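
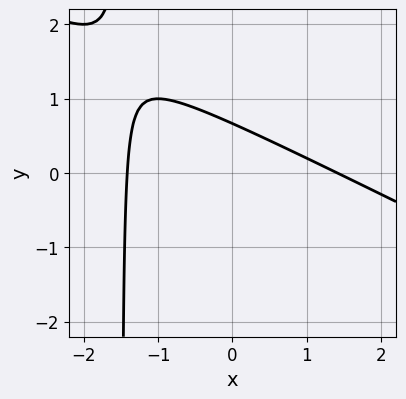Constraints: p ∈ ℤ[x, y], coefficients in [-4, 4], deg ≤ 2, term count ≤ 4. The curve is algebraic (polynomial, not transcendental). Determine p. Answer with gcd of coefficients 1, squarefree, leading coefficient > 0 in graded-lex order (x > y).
x^2 + 2*x*y + 3*y - 2

1. Degree: no degree-1 curve has this shape, so deg p = 2.
2. Putting this together gives p.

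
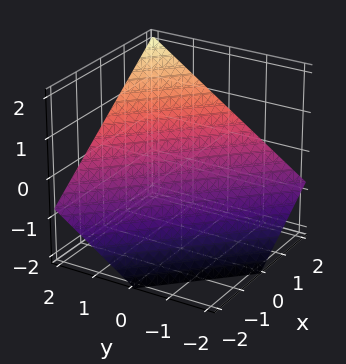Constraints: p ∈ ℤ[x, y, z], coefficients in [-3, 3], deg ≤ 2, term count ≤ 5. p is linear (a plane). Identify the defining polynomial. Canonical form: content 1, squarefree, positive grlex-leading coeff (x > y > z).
2*x + 2*y - 3*z - 2

(a) deg p = 1.
(b) From the visible intercepts: one x-axis crossing is at x = 1; it crosses the y-axis at the gridline y = 1.
(c) Fitting integer coefficients to these (and the overall shape) gives p.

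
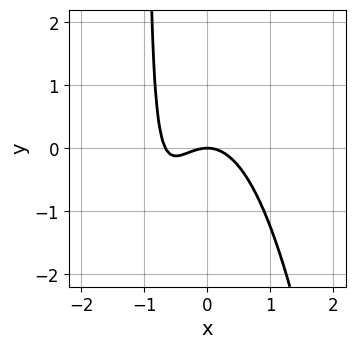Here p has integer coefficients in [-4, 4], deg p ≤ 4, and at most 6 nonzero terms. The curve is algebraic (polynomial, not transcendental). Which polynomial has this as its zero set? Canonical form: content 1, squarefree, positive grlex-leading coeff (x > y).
First, degree: the shape is more complex than any degree-2 curve, so deg p = 3.
Next, from the visible intercepts: it crosses the y-axis at the gridline y = 0; one x-axis crossing is at x = 0.
Finally, fitting integer coefficients to these (and the overall shape) gives p.

3*x^3 + 2*x^2 + 2*x*y + 2*y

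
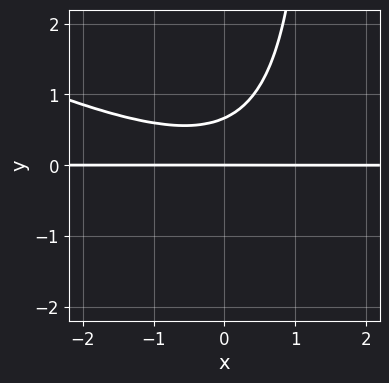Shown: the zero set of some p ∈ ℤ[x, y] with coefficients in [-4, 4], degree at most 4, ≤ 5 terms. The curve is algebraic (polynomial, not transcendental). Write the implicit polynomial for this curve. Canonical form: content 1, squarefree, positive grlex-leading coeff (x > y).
x^2*y + 2*x*y^2 - 3*y^2 + 2*y

(a) Degree: a generic line meets the curve in up to 3 points, so deg p = 3.
(b) From the visible intercepts: one y-axis crossing is at y = 0; every point of the x-axis in the box is on the curve.
(c) Putting this together gives p.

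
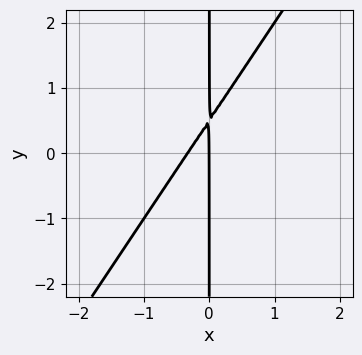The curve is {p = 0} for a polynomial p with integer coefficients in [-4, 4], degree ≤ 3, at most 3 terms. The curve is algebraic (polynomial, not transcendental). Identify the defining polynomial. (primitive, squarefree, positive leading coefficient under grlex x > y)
3*x^2 - 2*x*y + x

deg p = 2. The shape is more complex than any degree-1 curve.
Against the integer gridlines: every point of the y-axis in the box is on the curve; it crosses the x-axis at the gridline x = 0.
Together with the visible shape, these determine p as stated.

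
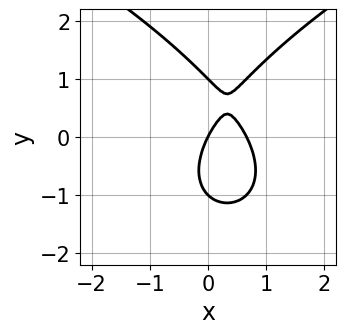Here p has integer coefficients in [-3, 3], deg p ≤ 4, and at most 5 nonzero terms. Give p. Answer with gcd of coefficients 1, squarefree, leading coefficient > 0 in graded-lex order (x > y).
y^3 - 3*x^2 + 2*x - y

1. The degree is 3 — a generic line meets the curve in up to 3 points.
2. Reading off the gridlines: it crosses the x-axis at the gridline x = 0; among the integer gridlines, it crosses the y-axis at y ∈ {-1, 0, 1}.
3. These observations pin down the coefficients.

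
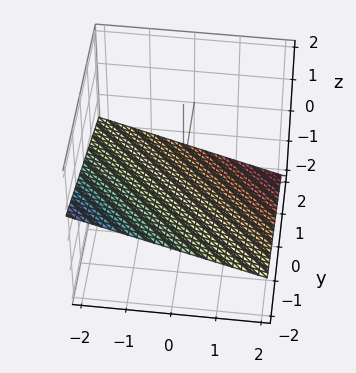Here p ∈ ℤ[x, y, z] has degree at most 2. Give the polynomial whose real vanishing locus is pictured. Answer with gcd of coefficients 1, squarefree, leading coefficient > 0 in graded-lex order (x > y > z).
(a) The degree is 1 — the surface is flat (a plane).
(b) Observable constraints: it crosses the y-axis at the gridline y = -2; it meets the x-axis at x = -2 (among the integer gridlines).
(c) Solving for integer coefficients yields p as stated.

x + y + 3*z + 2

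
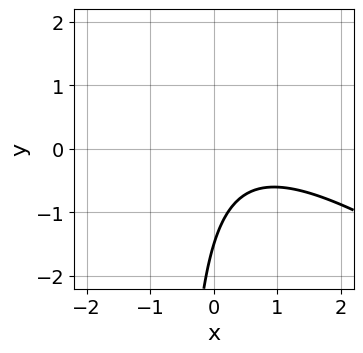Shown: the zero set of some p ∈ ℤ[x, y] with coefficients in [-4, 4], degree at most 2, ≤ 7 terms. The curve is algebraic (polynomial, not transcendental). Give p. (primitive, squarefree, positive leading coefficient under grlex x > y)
2*x^2 + 3*x*y - 2*x + 2*y + 3

First, the degree is 2 — the shape is more complex than any degree-1 curve.
Next, checking where it meets the axes: no x-intercept at any integer in the box.
Finally, together with the visible shape, these determine p as stated.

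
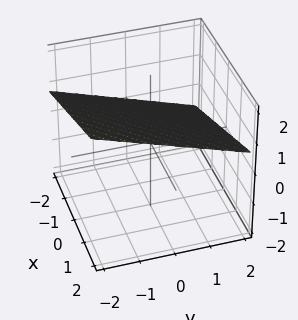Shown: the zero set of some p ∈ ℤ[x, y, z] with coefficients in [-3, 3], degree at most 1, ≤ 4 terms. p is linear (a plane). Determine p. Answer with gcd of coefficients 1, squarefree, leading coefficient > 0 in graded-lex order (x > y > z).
x - y - 3*z + 2

The degree is 1 — every cross-section is a straight line — this is a plane.
Against the integer gridlines: it crosses the x-axis at the gridline x = -2; it meets the y-axis at y = 2 (among the integer gridlines).
Fitting integer coefficients to these (and the overall shape) gives p.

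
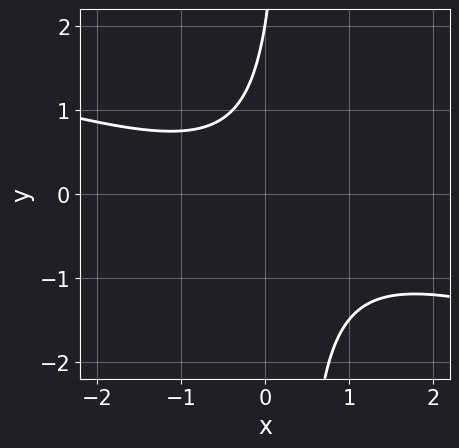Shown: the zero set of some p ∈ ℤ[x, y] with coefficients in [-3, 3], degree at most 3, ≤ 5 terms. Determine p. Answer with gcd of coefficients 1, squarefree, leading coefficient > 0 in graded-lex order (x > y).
x^2 + 3*x*y - y + 2

First, the degree is 2 — the shape is more complex than any degree-1 curve.
Next, against the integer gridlines: the curve avoids every integer x-axis point in the box; one y-axis crossing is at y = 2.
Finally, matching integer coefficients to the picture gives p.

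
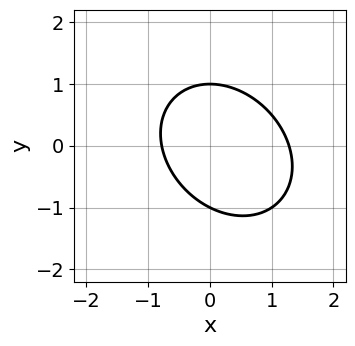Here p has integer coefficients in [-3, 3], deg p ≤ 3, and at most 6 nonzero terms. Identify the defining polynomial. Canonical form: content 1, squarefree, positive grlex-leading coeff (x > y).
2*x^2 + x*y + 2*y^2 - x - 2

deg p = 2.
Observable constraints: the y-axis gridline crossings are at y ∈ {-1, 1}.
Putting this together gives p.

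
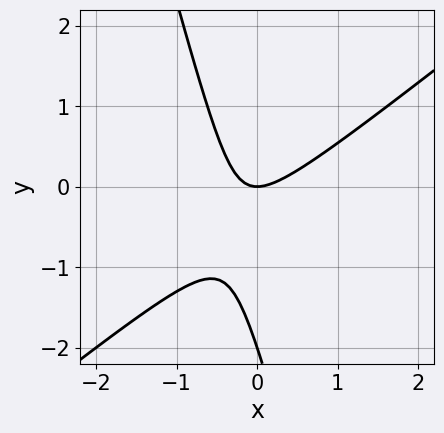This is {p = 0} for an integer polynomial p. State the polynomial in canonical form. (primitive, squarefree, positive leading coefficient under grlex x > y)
3*x^2 - 3*x*y - y^2 - 2*y

First, degree: the shape is more complex than any degree-1 curve, so deg p = 2.
Then, reading off the gridlines: the y-axis gridline crossings are at y ∈ {-2, 0}; it crosses the x-axis at the gridline x = 0.
Finally, fitting integer coefficients to these (and the overall shape) gives p.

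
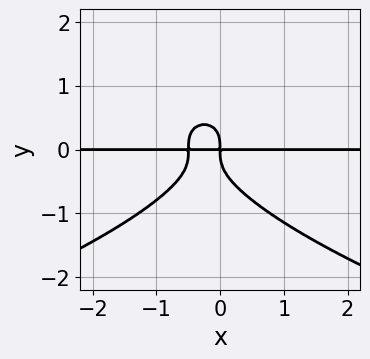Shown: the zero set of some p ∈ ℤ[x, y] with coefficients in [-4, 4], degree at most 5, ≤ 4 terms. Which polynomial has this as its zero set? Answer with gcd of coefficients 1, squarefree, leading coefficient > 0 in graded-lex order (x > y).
1. Degree: the shape is more complex than any degree-3 curve, so deg p = 4.
2. Checking where it meets the axes: every point of the x-axis in the box is on the curve.
3. Solving for integer coefficients yields p as stated.

2*y^4 + 2*x^2*y + x*y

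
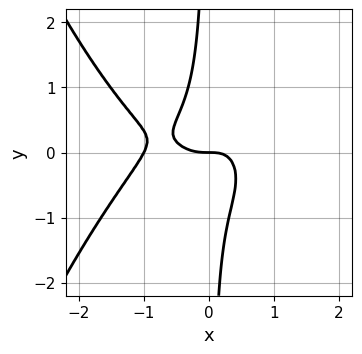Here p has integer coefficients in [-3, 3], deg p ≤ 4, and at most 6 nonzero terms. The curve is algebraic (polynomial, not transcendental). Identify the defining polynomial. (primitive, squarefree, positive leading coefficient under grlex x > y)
2*x^4 + 2*x^3 + 3*x*y^2 + y

(a) Degree: a generic line meets the curve in up to 4 points, so deg p = 4.
(b) From the visible intercepts: one y-axis crossing is at y = 0; the x-axis gridline crossings are at x ∈ {-1, 0}.
(c) These observations pin down the coefficients.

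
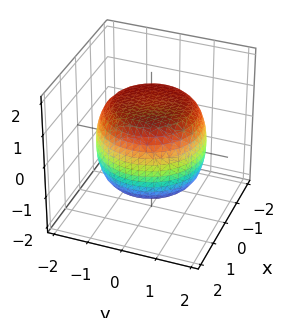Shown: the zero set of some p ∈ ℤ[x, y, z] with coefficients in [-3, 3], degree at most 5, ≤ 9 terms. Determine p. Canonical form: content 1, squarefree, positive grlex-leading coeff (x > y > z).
x^4 + 2*x^2*y^2 + y^4 - x^2 - y^2 + 2*z^2 - 3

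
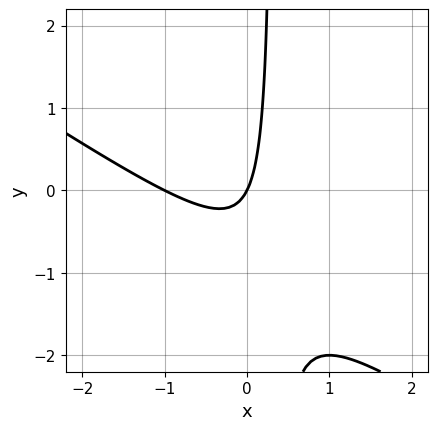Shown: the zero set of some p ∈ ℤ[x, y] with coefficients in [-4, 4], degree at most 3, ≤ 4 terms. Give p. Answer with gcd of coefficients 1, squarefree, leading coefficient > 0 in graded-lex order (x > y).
(a) The degree is 2 — the shape is more complex than any degree-1 curve.
(b) Against the integer gridlines: one y-axis crossing is at y = 0; among the integer gridlines, it crosses the x-axis at x ∈ {-1, 0}.
(c) Solving for integer coefficients yields p as stated.

2*x^2 + 3*x*y + 2*x - y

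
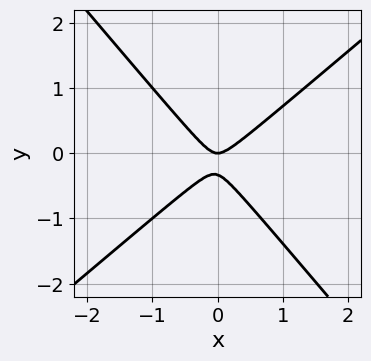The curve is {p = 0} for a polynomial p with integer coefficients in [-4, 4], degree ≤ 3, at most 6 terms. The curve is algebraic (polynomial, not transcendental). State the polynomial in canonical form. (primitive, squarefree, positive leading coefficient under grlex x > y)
3*x^2 - x*y - 3*y^2 - y

(a) Degree: no degree-1 curve has this shape, so deg p = 2.
(b) Against the integer gridlines: it meets the y-axis at y = 0 (among the integer gridlines); one x-axis crossing is at x = 0.
(c) Fitting integer coefficients to these (and the overall shape) gives p.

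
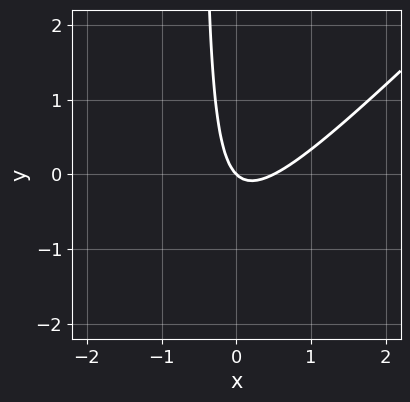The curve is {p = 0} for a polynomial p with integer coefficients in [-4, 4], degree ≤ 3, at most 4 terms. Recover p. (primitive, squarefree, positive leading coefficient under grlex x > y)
2*x^2 - 2*x*y - x - y

1. deg p = 2. The shape is more complex than any degree-1 curve.
2. From the visible intercepts: one y-axis crossing is at y = 0; it crosses the x-axis at the gridline x = 0.
3. The integer polynomial consistent with all of this is the stated p.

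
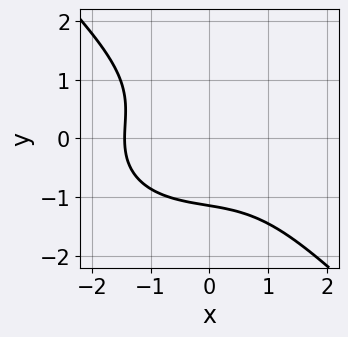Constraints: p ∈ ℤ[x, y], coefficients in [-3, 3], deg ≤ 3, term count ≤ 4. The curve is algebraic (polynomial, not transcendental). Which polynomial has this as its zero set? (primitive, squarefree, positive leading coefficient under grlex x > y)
x^3 + x*y^2 + 2*y^3 + 3

1. The degree is 3 — the shape is more complex than any degree-2 curve.
2. The integer polynomial consistent with all of this is the stated p.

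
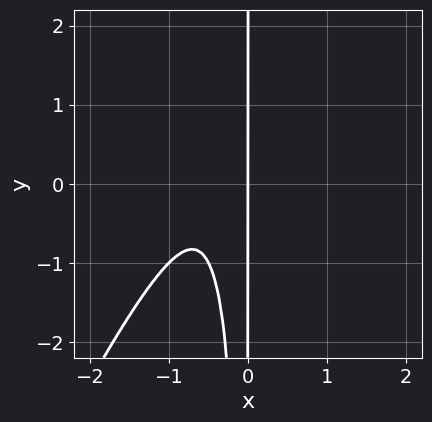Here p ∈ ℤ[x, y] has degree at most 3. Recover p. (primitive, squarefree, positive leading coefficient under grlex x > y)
2*x^3 - x^2*y + 2*x^2 + x

First, the degree is 3 — no degree-2 curve has this shape.
Then, observable constraints: it crosses the x-axis at the gridline x = 0; every point of the y-axis in the box is on the curve.
Finally, these observations pin down the coefficients.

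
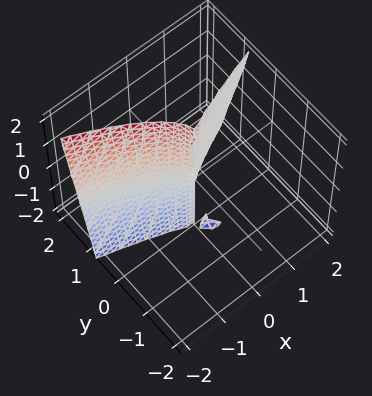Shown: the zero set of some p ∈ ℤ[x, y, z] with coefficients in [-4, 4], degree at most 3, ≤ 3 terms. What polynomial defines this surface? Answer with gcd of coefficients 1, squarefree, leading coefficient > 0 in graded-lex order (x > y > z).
x*y*z + 3*y^3 - x^2

First, deg p = 3.
Next, checking where it meets the axes: it crosses the y-axis at the gridline y = 0; the visible z-axis segment lies entirely on the surface; one x-axis crossing is at x = 0.
Finally, these observations pin down the coefficients.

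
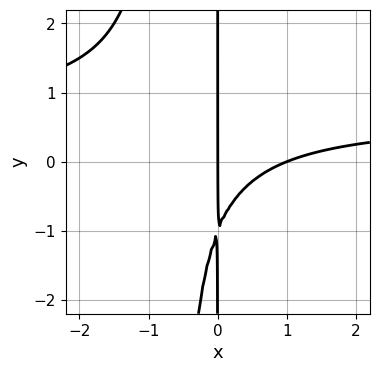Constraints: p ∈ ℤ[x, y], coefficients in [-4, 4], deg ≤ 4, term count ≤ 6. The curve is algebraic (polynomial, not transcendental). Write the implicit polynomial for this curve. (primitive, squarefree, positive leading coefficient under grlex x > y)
1. deg p = 3. No degree-2 curve has this shape.
2. From the axis intercepts and sections: the visible y-axis segment lies entirely on the curve; among the integer gridlines, it crosses the x-axis at x ∈ {0, 1}.
3. Assembling these constraints gives the stated polynomial.

3*x^2*y - 2*x^2 + 2*x*y + 2*x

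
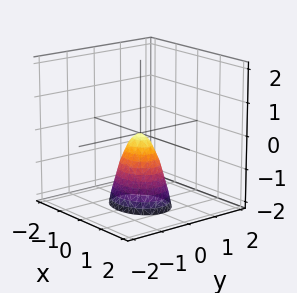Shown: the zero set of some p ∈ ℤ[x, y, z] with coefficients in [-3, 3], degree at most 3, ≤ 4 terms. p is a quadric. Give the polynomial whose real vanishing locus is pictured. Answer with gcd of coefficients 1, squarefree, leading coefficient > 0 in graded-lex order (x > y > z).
2*x^2 + 3*y^2 + z

(a) deg p = 2. A paraboloid; a quadric.
(b) Symmetries: it's symmetric under x → −x, forcing even powers of x; it's symmetric under y → −y, forcing even powers of y.
(c) Reading off the gridlines: it meets the y-axis at y = 0 (among the integer gridlines); it meets the x-axis at x = 0 (among the integer gridlines); it crosses the z-axis at the gridline z = 0.
(d) Assembling these constraints gives the stated polynomial.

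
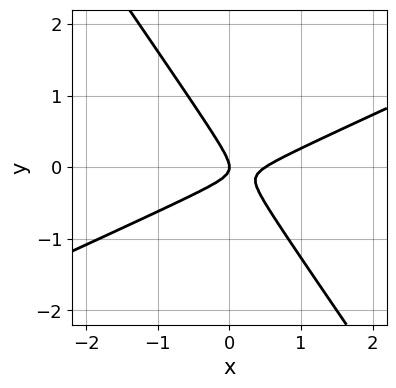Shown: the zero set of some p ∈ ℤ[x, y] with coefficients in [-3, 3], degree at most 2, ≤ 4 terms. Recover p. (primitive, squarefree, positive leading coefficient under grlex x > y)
2*x^2 - 3*x*y - 3*y^2 - x

First, degree: a generic line meets the curve in up to 2 points, so deg p = 2.
Next, against the integer gridlines: it meets the x-axis at x = 0 (among the integer gridlines); it crosses the y-axis at the gridline y = 0.
Finally, matching integer coefficients to the picture gives p.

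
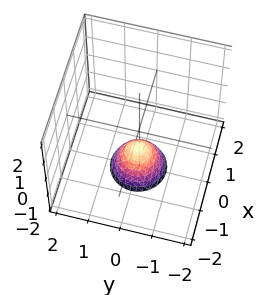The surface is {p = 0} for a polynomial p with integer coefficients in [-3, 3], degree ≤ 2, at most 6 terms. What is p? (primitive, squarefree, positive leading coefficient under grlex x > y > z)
(a) Degree: the shape is more complex than any degree-1 surface, so deg p = 2.
(b) Symmetry: every cross-section ⟂ z is a circle, so x, y appear only via x² + y².
(c) From the axis intercepts and sections: it meets the z-axis at z = -1 (among the integer gridlines); no y-intercept at any integer in the box; a circular section at z = -2 has radius between 0 and 1.
(d) Assembling these constraints gives the stated polynomial.

3*x^2 + 3*y^2 + 2*z + 2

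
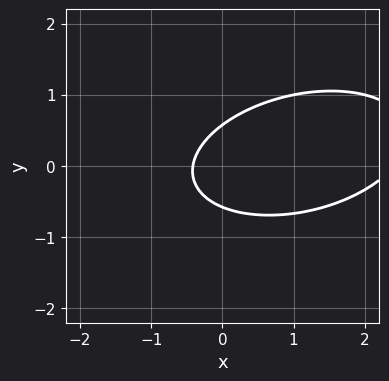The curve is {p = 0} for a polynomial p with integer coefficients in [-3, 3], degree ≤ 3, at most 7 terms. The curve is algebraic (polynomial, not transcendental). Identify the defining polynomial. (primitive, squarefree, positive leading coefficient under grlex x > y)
x^2 - x*y + 3*y^2 - 2*x - 1

(a) The degree is 2 — no degree-1 curve has this shape.
(b) Solving for integer coefficients yields p as stated.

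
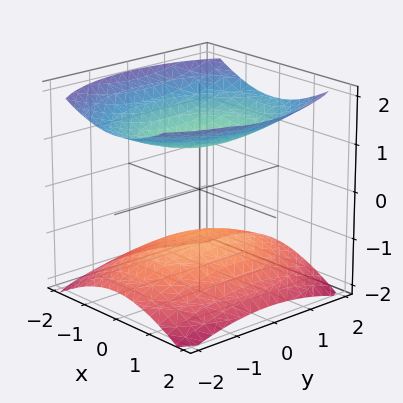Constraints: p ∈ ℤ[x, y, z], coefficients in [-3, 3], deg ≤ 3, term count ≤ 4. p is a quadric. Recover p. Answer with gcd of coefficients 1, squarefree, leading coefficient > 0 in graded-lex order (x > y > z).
1. The picture has 2 separate pieces. They look like related sheets of one shape, so recover p as a whole.
2. Degree: two sheets facing apart; a quadric, so deg p = 2.
3. Symmetries: mirror symmetry z ↦ −z ⇒ only even powers of z; mirror symmetry y ↦ −y ⇒ only even powers of y; mirror symmetry x ↦ −x ⇒ only even powers of x.
4. Checking where it meets the axes: it misses every integer gridline on the y-axis; the z-axis gridline crossings are at z ∈ {-1, 1}.
5. These observations pin down the coefficients.

2*x^2 + y^2 - 3*z^2 + 3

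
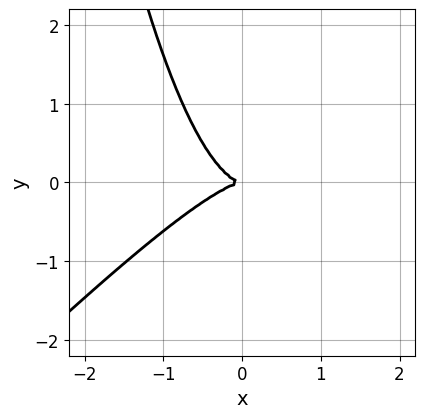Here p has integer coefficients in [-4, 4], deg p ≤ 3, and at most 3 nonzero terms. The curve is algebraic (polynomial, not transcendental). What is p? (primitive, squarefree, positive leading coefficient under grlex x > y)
deg p = 3. No degree-2 curve has this shape.
Checking where it meets the axes: it crosses the x-axis at the gridline x = 0; it crosses the y-axis at the gridline y = 0.
Fitting integer coefficients to these (and the overall shape) gives p.

x^3 - x^2*y + y^2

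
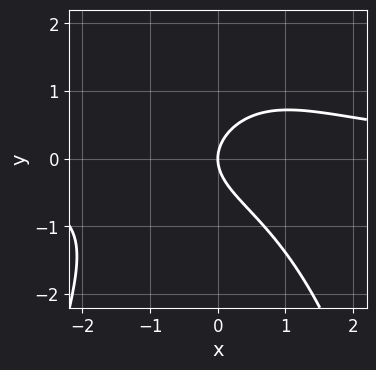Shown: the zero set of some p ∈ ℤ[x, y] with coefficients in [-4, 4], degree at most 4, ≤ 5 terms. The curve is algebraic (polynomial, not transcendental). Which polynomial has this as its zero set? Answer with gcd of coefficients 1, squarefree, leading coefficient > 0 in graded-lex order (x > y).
2*x^2*y + 3*y^2 - 3*x

First, deg p = 3. The shape is more complex than any degree-2 curve.
Then, from the axis intercepts and sections: it crosses the x-axis at the gridline x = 0; it meets the y-axis at y = 0 (among the integer gridlines).
Finally, fitting integer coefficients to these (and the overall shape) gives p.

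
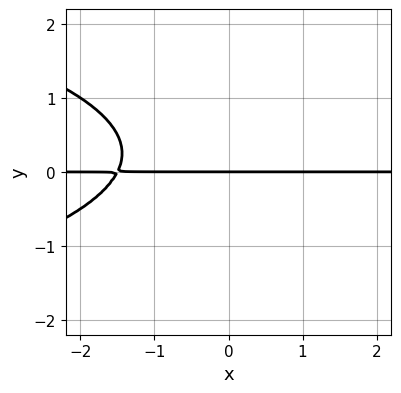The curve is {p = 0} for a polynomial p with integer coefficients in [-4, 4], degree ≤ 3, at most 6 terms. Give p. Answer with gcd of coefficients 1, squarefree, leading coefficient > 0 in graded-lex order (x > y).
2*y^3 + 2*x*y - y^2 + 3*y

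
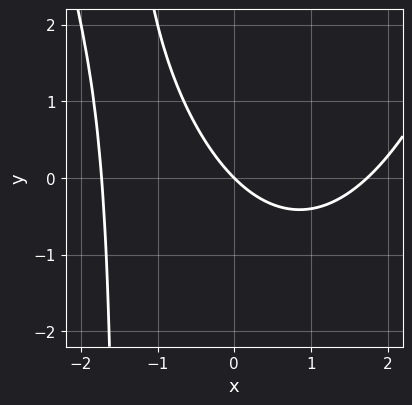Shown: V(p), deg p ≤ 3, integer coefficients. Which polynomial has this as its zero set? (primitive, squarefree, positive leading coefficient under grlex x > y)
1. Degree: the shape is more complex than any degree-2 curve, so deg p = 3.
2. Observable constraints: it meets the y-axis at y = 0 (among the integer gridlines); it crosses the x-axis at the gridline x = 0.
3. Together with the visible shape, these determine p as stated.

x^3 - 2*x*y - 3*x - 3*y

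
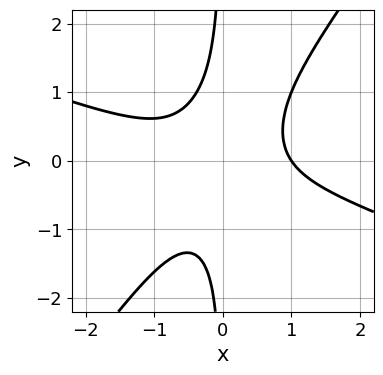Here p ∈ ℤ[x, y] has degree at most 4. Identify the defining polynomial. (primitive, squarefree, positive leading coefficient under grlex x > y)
x^3 + 2*x^2*y - 2*x*y^2 - 1

First, deg p = 3. No degree-2 curve has this shape.
Then, reading off the gridlines: the curve avoids every integer y-axis point in the box; it meets the x-axis at x = 1 (among the integer gridlines).
Finally, together with the visible shape, these determine p as stated.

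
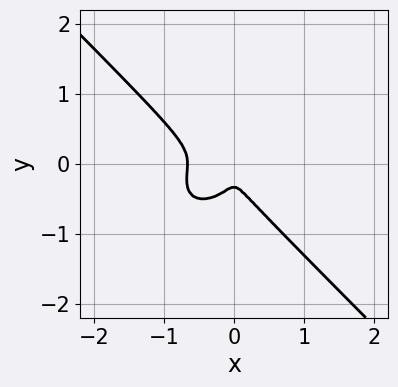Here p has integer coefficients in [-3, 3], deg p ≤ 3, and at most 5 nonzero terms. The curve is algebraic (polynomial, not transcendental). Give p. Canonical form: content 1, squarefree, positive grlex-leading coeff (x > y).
3*x^3 + 3*y^3 + 2*x^2 + y^2

(a) The degree is 3 — a generic line meets the curve in up to 3 points.
(b) Putting this together gives p.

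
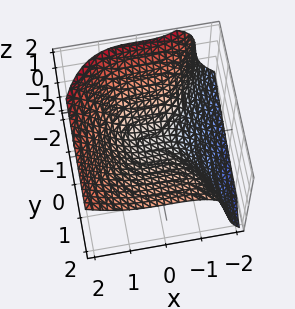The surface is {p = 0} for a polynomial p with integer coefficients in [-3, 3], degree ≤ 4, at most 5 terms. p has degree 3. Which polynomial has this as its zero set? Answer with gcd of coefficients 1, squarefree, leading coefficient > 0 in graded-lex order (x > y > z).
x^3 - y*z^2 - z^3 + y^2 - 2*z

First, degree: the shape is more complex than any degree-2 surface, so deg p = 3.
Then, from the visible intercepts: it crosses the x-axis at the gridline x = 0; one y-axis crossing is at y = 0; it meets the z-axis at z = 0 (among the integer gridlines).
Finally, these observations pin down the coefficients.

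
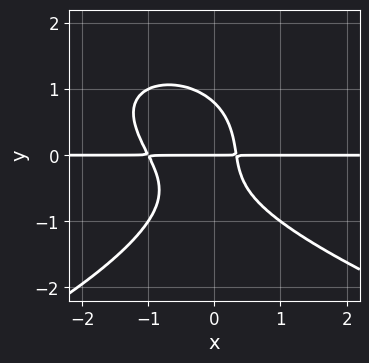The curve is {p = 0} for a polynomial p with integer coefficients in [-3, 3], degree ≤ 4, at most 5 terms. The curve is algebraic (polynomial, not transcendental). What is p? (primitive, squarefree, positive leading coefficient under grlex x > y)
2*y^4 + 3*x^2*y + 2*x*y^2 + 2*x*y - y

First, degree: no degree-3 curve has this shape, so deg p = 4.
Then, against the integer gridlines: the visible x-axis segment lies entirely on the curve; it crosses the y-axis at the gridline y = 0.
Finally, these observations pin down the coefficients.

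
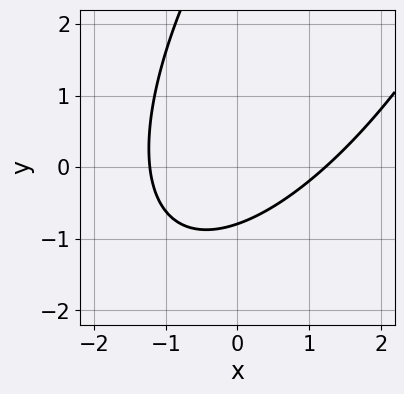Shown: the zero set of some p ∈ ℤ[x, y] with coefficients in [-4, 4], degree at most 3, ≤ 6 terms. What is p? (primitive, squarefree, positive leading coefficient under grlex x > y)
(a) The degree is 2 — no degree-1 curve has this shape.
(b) The integer polynomial consistent with all of this is the stated p.

2*x^2 - 2*x*y + y^2 - 3*y - 3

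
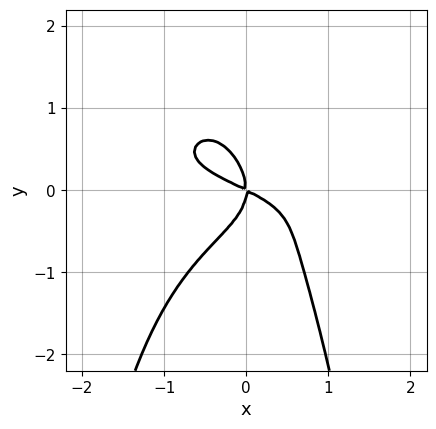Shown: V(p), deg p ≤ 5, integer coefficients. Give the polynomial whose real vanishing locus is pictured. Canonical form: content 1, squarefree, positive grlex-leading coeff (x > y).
3*x^2*y^2 + 2*x*y^2 + 2*y^3 + x^2 + 2*x*y

1. deg p = 4. No degree-3 curve has this shape.
2. From the axis intercepts and sections: it crosses the x-axis at the gridline x = 0; it meets the y-axis at y = 0 (among the integer gridlines).
3. Solving for integer coefficients yields p as stated.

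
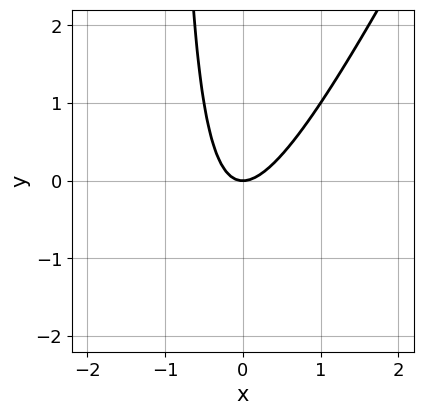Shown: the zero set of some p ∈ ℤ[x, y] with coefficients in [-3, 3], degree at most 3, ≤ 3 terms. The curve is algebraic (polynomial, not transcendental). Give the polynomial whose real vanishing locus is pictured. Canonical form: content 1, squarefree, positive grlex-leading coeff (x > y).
2*x^2 - x*y - y

Degree: no degree-1 curve has this shape, so deg p = 2.
Against the integer gridlines: it meets the x-axis at x = 0 (among the integer gridlines); it meets the y-axis at y = 0 (among the integer gridlines).
Assembling these constraints gives the stated polynomial.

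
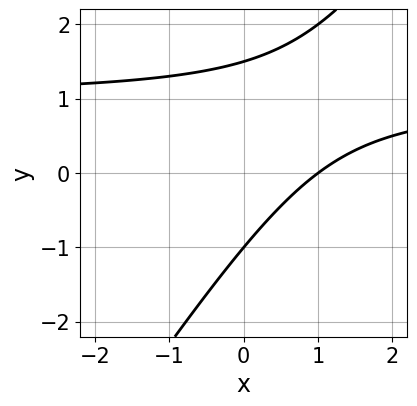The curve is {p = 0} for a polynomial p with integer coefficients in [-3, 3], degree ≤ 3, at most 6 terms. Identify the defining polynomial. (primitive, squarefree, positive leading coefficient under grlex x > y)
3*x*y - 2*y^2 - 3*x + y + 3

Degree: no degree-1 curve has this shape, so deg p = 2.
From the axis intercepts and sections: one x-axis crossing is at x = 1; it meets the y-axis at y = -1 (among the integer gridlines).
These observations pin down the coefficients.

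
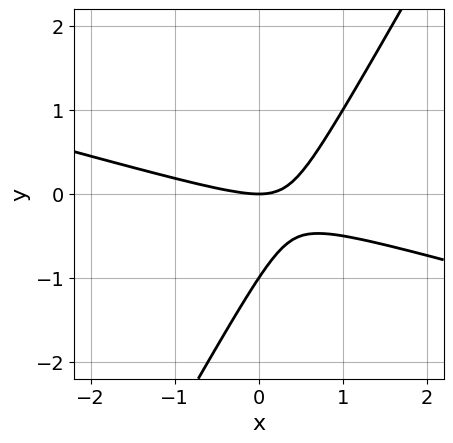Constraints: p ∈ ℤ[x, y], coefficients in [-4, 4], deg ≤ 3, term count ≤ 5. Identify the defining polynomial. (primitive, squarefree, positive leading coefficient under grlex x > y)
x^2 + 3*x*y - 2*y^2 - 2*y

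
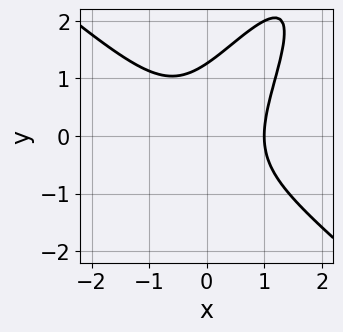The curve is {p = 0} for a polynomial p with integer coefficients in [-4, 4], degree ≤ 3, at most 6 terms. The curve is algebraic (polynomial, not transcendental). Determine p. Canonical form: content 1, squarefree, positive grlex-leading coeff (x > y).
First, the degree is 3 — a generic line meets the curve in up to 3 points.
Next, from the axis intercepts and sections: it crosses the x-axis at the gridline x = 1.
Finally, these observations pin down the coefficients.

2*x^3 - 2*x*y^2 + y^3 - 2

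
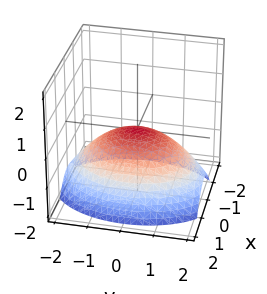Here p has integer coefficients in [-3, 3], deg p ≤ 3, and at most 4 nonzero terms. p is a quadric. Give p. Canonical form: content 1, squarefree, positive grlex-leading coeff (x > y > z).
The degree is 2 — a paraboloid; a quadric.
Symmetries: it's symmetric under y → −y, forcing even powers of y; mirror symmetry x ↦ −x ⇒ only even powers of x.
From the axis intercepts and sections: it crosses the z-axis at the gridline z = 0; it crosses the y-axis at the gridline y = 0; it crosses the x-axis at the gridline x = 0.
Matching integer coefficients to the picture gives p.

2*x^2 + y^2 + 3*z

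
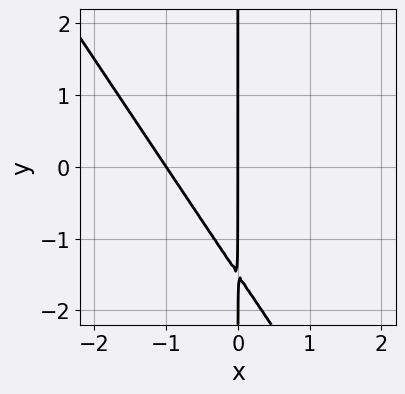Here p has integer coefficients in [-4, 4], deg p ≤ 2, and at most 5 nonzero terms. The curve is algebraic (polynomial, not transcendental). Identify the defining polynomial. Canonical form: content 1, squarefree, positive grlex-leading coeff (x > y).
3*x^2 + 2*x*y + 3*x

(a) Degree: no degree-1 curve has this shape, so deg p = 2.
(b) Reading off the gridlines: the visible y-axis segment lies entirely on the curve; among the integer gridlines, it crosses the x-axis at x ∈ {-1, 0}.
(c) Assembling these constraints gives the stated polynomial.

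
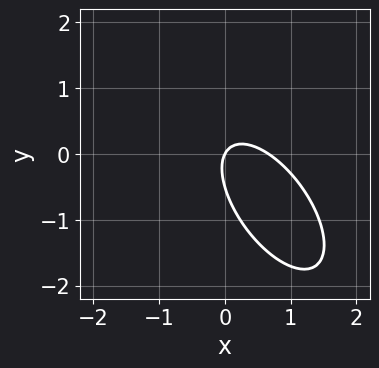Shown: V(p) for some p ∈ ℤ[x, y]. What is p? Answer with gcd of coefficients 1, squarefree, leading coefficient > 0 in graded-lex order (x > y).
First, the degree is 2 — a generic line meets the curve in up to 2 points.
Next, from the visible intercepts: it crosses the x-axis at the gridline x = 0; it crosses the y-axis at the gridline y = 0.
Finally, matching integer coefficients to the picture gives p.

3*x^2 + 3*x*y + 2*y^2 - 2*x + y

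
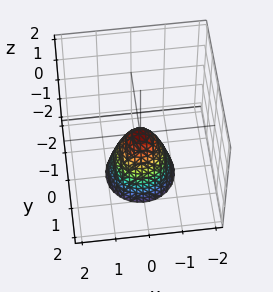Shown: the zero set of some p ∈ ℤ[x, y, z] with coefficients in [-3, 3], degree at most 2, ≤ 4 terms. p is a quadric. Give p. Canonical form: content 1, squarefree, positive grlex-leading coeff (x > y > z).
1. deg p = 2.
2. By symmetry, the z-axis is an axis of rotation, so x and y enter only as x² + y².
3. Against the integer gridlines: it crosses the z-axis at the gridline z = 0; one x-axis crossing is at x = 0; a circular section at z = -2 has radius exactly 1; it crosses the y-axis at the gridline y = 0.
4. Putting this together gives p.

2*x^2 + 2*y^2 + z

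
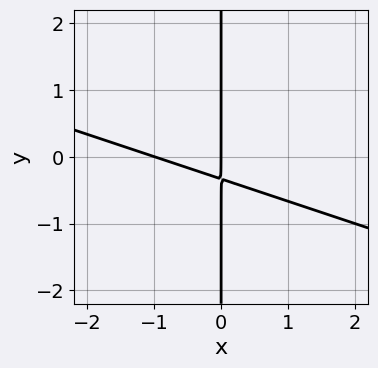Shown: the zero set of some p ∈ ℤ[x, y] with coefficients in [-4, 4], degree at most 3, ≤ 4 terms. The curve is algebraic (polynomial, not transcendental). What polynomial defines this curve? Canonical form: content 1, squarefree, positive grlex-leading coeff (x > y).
The degree is 2 — the shape is more complex than any degree-1 curve.
Observable constraints: the visible y-axis segment lies entirely on the curve; the x-axis gridline crossings are at x ∈ {-1, 0}.
Assembling these constraints gives the stated polynomial.

x^2 + 3*x*y + x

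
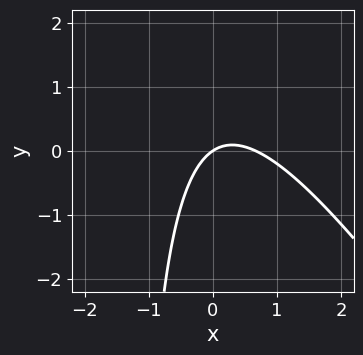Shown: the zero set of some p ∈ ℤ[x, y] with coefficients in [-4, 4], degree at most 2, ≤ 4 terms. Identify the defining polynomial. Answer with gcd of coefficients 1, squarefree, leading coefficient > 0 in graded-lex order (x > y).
1. The degree is 2 — the shape is more complex than any degree-1 curve.
2. Against the integer gridlines: it crosses the y-axis at the gridline y = 0; it meets the x-axis at x = 0 (among the integer gridlines).
3. Fitting integer coefficients to these (and the overall shape) gives p.

3*x^2 + 2*x*y - 2*x + 3*y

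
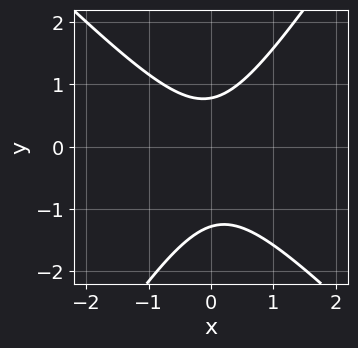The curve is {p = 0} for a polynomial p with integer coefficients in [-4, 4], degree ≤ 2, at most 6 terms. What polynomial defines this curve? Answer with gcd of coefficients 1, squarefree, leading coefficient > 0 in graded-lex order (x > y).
1. The degree is 2 — no degree-1 curve has this shape.
2. Checking where it meets the axes: no x-intercept at any integer in the box.
3. Matching integer coefficients to the picture gives p.

3*x^2 + x*y - 2*y^2 - y + 2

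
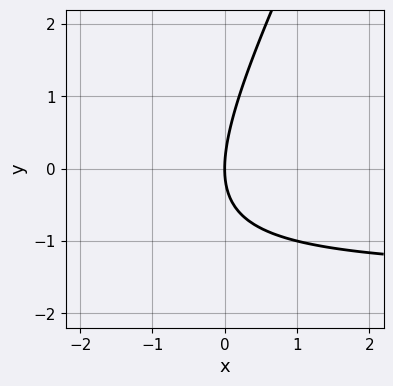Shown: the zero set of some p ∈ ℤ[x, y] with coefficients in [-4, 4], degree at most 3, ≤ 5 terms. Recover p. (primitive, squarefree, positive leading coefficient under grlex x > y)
(a) The degree is 2 — no degree-1 curve has this shape.
(b) Observable constraints: one y-axis crossing is at y = 0; it crosses the x-axis at the gridline x = 0.
(c) Solving for integer coefficients yields p as stated.

2*x*y - y^2 + 3*x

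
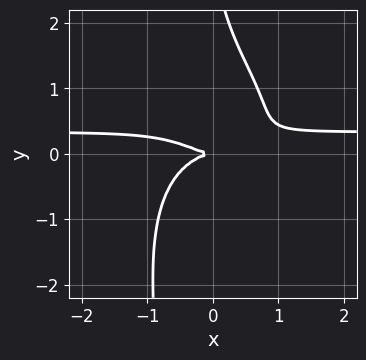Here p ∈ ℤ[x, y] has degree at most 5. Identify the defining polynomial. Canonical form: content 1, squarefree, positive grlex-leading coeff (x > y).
3*x^3*y + 2*x*y^3 - x^3 + y^3 - 3*y^2

(a) deg p = 4. The shape is more complex than any degree-3 curve.
(b) Reading off the gridlines: one x-axis crossing is at x = 0; one y-axis crossing is at y = 0.
(c) The integer polynomial consistent with all of this is the stated p.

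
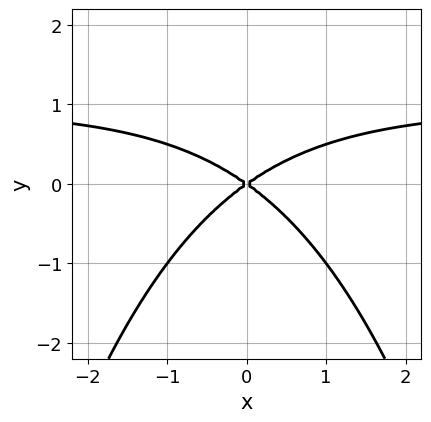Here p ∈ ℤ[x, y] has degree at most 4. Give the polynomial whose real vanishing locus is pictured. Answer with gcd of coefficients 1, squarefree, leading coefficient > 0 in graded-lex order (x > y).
x^2*y - x^2 + 2*y^2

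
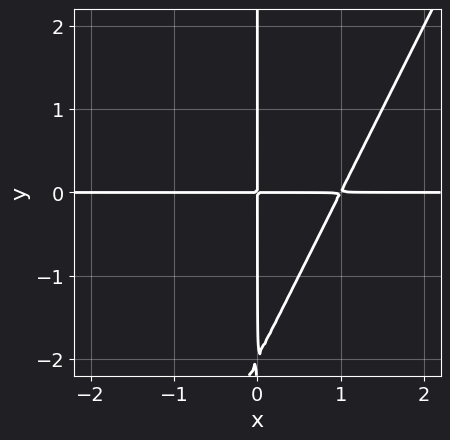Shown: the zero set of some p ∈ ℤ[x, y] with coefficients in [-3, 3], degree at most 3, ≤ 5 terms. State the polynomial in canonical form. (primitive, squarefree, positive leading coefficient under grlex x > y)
2*x^2*y - x*y^2 - 2*x*y

1. deg p = 3. The shape is more complex than any degree-2 curve.
2. Checking where it meets the axes: the visible y-axis segment lies entirely on the curve; the visible x-axis segment lies entirely on the curve.
3. Solving for integer coefficients yields p as stated.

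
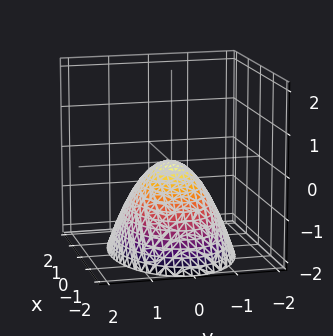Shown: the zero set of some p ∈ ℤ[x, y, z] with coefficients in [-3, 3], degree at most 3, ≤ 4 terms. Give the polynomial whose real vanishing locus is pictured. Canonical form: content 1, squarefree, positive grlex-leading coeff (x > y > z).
x^2 + 2*y^2 + 2*z

Degree: a single bowl opening along one axis; a quadric, so deg p = 2.
Symmetries: the y ↦ −y reflection is a symmetry, so y appears only in even powers; the x ↦ −x reflection is a symmetry, so x appears only in even powers.
From the visible intercepts: it meets the x-axis at x = 0 (among the integer gridlines); it crosses the y-axis at the gridline y = 0; it crosses the z-axis at the gridline z = 0.
Together with the visible shape, these determine p as stated.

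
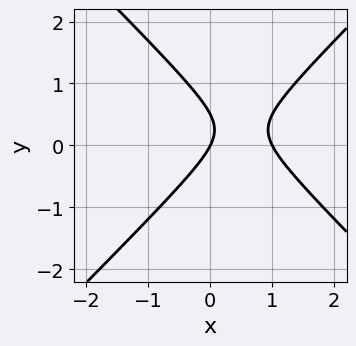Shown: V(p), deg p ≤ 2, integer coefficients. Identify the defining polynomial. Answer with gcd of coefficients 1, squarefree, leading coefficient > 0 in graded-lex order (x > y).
1. Degree: a generic line meets the curve in up to 2 points, so deg p = 2.
2. From the axis intercepts and sections: one y-axis crossing is at y = 0; among the integer gridlines, it crosses the x-axis at x ∈ {0, 1}.
3. The integer polynomial consistent with all of this is the stated p.

2*x^2 - 2*y^2 - 2*x + y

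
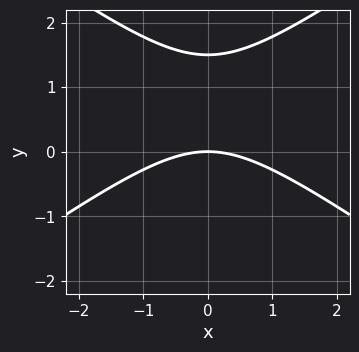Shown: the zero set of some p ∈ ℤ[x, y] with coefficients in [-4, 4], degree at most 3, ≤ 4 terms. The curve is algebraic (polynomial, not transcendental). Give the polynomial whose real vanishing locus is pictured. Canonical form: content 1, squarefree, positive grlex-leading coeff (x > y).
x^2 - 2*y^2 + 3*y

First, the degree is 2 — no degree-1 curve has this shape.
Next, symmetries: the x ↦ −x reflection is a symmetry, so x appears only in even powers.
Then, from the axis intercepts and sections: it meets the y-axis at y = 0 (among the integer gridlines); it meets the x-axis at x = 0 (among the integer gridlines).
Finally, together with the visible shape, these determine p as stated.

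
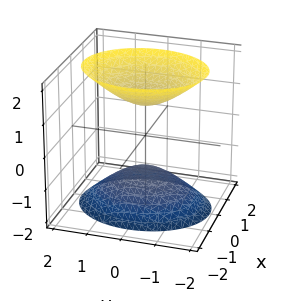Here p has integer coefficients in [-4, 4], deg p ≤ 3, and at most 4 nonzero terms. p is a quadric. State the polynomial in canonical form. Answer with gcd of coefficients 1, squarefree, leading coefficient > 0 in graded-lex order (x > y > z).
3*x^2 + 2*y^2 - 2*z^2 + 2

1. I count 2 distinct pieces.
2. Degree: two separate bowl-shaped sheets opening away from each other; a quadric, so deg p = 2.
3. Symmetries: it's symmetric under z → −z, forcing even powers of z; the y ↦ −y reflection is a symmetry, so y appears only in even powers; the x ↦ −x reflection is a symmetry, so x appears only in even powers.
4. Against the integer gridlines: it misses every integer gridline on the y-axis; no x-intercept at any integer in the box; the z-axis gridline crossings are at z ∈ {-1, 1}.
5. These observations pin down the coefficients.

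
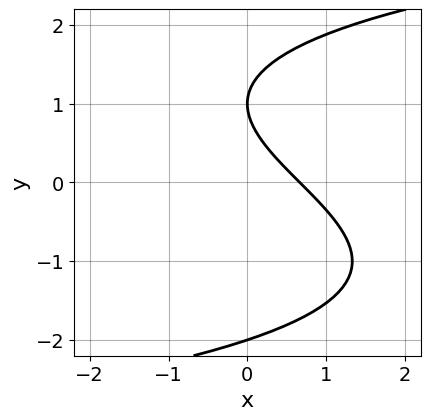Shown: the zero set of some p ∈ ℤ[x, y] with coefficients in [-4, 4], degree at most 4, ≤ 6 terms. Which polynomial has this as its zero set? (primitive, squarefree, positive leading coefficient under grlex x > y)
y^3 - 3*x - 3*y + 2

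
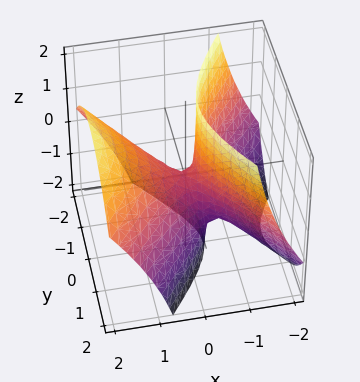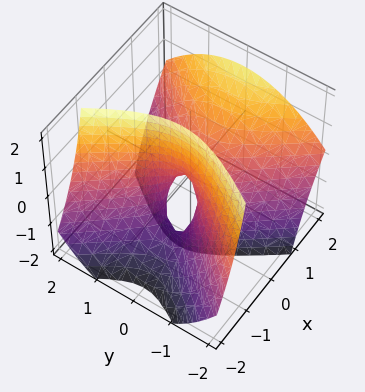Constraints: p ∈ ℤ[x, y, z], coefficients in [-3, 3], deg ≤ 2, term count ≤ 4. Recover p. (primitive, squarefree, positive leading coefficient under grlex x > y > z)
3*x^2 - 3*x*z - 2*y^2 - z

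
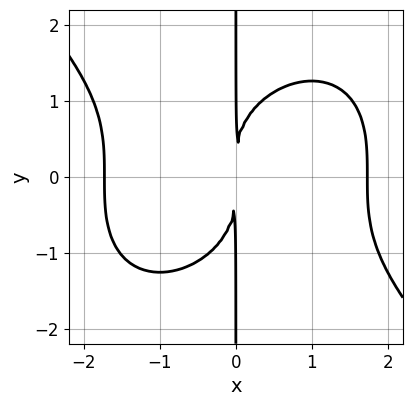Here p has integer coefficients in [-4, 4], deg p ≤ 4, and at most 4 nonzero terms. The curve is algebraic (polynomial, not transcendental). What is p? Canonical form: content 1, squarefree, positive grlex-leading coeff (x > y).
x^4 + x*y^3 - 3*x^2

First, the degree is 4 — no degree-3 curve has this shape.
Then, checking where it meets the axes: every point of the y-axis in the box is on the curve.
Finally, the integer polynomial consistent with all of this is the stated p.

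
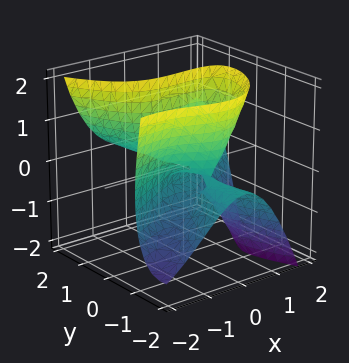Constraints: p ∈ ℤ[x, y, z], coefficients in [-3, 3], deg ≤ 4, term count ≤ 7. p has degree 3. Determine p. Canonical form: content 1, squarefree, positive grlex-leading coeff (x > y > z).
x^3 - 2*x^2*y + 2*y^2*z + 2*y*z - z^2

1. deg p = 3.
2. Against the integer gridlines: it meets the x-axis at x = 0 (among the integer gridlines); it crosses the z-axis at the gridline z = 0; the visible y-axis segment lies entirely on the surface.
3. Matching integer coefficients to the picture gives p.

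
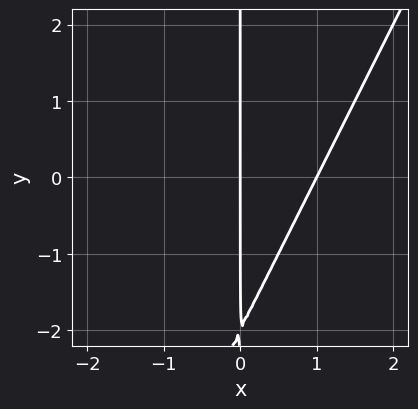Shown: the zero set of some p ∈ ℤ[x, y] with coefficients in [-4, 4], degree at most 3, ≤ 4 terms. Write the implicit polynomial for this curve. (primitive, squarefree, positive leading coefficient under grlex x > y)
deg p = 2. A generic line meets the curve in up to 2 points.
From the axis intercepts and sections: the x-axis gridline crossings are at x ∈ {0, 1}; the visible y-axis segment lies entirely on the curve.
The integer polynomial consistent with all of this is the stated p.

2*x^2 - x*y - 2*x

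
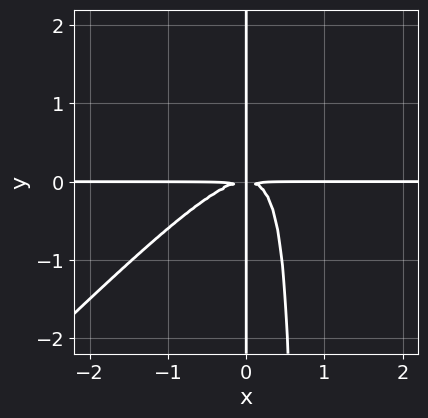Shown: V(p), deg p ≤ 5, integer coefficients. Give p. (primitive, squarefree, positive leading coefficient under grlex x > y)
3*x^3*y - 3*x^2*y^2 + 2*x*y^2

deg p = 4. No degree-3 curve has this shape.
Against the integer gridlines: the visible y-axis segment lies entirely on the curve; every point of the x-axis in the box is on the curve.
Putting this together gives p.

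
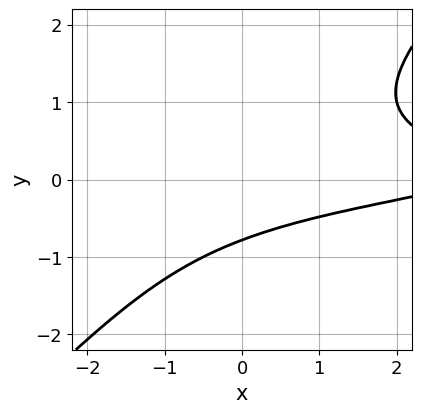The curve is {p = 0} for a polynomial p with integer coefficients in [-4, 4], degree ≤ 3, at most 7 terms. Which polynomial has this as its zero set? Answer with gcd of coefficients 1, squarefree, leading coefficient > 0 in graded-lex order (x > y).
3*x*y^2 - 3*y^3 + x - 2*y - 3

(a) The degree is 3 — the shape is more complex than any degree-2 curve.
(b) From the visible intercepts: it misses every integer gridline on the x-axis.
(c) Together with the visible shape, these determine p as stated.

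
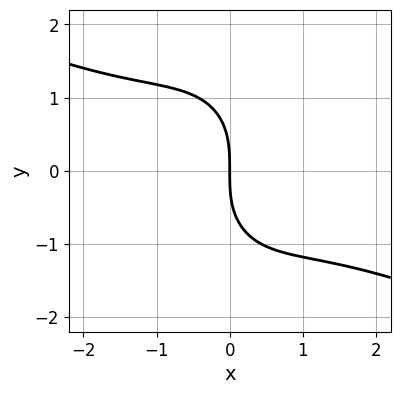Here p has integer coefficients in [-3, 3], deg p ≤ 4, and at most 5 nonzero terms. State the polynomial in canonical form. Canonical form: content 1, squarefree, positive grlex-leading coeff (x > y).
x^3 + 2*x^2*y + y^3 + 3*x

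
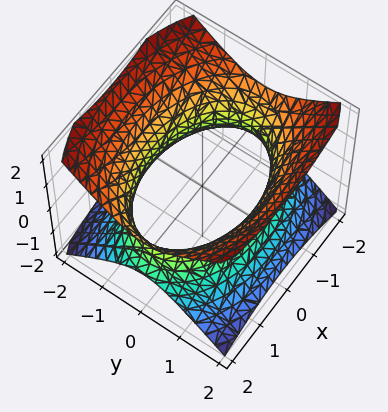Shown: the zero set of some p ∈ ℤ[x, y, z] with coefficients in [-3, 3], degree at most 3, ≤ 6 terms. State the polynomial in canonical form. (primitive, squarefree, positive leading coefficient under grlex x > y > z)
x^2 + 2*y^2 - 2*z^2 - 3

(a) The degree is 2 — one connected sheet with a waist; a quadric.
(b) Symmetries: it's symmetric under z → −z, forcing even powers of z; the y ↦ −y reflection is a symmetry, so y appears only in even powers; the x ↦ −x reflection is a symmetry, so x appears only in even powers.
(c) Against the integer gridlines: it misses every integer gridline on the z-axis.
(d) Assembling these constraints gives the stated polynomial.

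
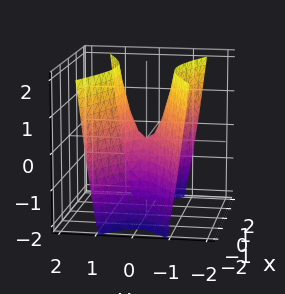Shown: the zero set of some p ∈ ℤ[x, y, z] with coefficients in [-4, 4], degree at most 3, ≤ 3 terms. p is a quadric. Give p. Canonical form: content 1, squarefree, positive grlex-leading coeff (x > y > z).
1. deg p = 2.
2. Symmetries: it's symmetric under x → −x, forcing even powers of x; the y ↦ −y reflection is a symmetry, so y appears only in even powers.
3. Observable constraints: it meets the x-axis at x = 0 (among the integer gridlines); it meets the y-axis at y = 0 (among the integer gridlines); it meets the z-axis at z = 0 (among the integer gridlines).
4. Solving for integer coefficients yields p as stated.

x^2 - 3*y^2 + z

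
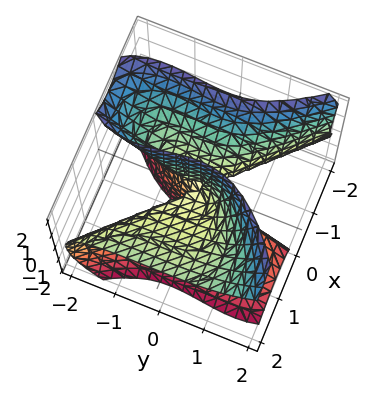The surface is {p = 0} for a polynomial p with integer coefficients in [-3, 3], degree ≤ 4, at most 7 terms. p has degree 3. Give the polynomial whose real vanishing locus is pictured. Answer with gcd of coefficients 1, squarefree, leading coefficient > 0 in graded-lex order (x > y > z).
x^3 - 2*x^2*z - 2*x*z^2 + y^3 + y^2*z

(a) deg p = 3. A generic line meets the surface in up to 3 points.
(b) From the visible intercepts: every point of the z-axis in the box is on the surface; it crosses the y-axis at the gridline y = 0; it meets the x-axis at x = 0 (among the integer gridlines).
(c) Together with the visible shape, these determine p as stated.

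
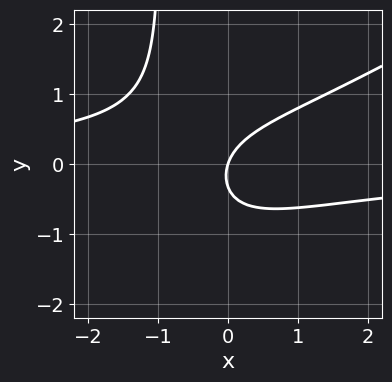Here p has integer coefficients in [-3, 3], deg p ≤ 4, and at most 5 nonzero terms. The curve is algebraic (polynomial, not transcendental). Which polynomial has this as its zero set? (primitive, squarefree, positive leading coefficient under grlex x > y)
1. deg p = 3. A generic line meets the curve in up to 3 points.
2. Observable constraints: it meets the y-axis at y = 0 (among the integer gridlines); it crosses the x-axis at the gridline x = 0.
3. Fitting integer coefficients to these (and the overall shape) gives p.

2*x^2*y - 3*x*y^2 - 3*y^2 + 3*x - y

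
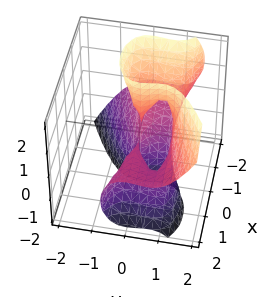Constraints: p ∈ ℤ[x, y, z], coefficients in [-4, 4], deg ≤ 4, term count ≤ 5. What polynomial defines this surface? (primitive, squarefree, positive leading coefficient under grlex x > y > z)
x^2*z + x*z^2 - 2*y^3 + 2*y^2

(a) The degree is 3 — the shape is more complex than any degree-2 surface.
(b) Checking where it meets the axes: one y-axis crossing is at y = 1; every point of the x-axis in the box is on the surface; every point of the z-axis in the box is on the surface.
(c) Putting this together gives p.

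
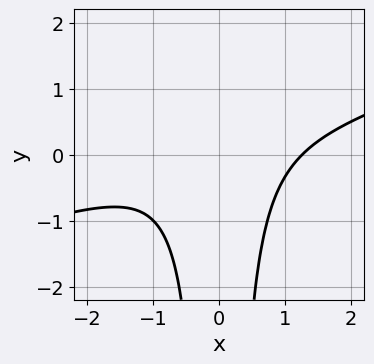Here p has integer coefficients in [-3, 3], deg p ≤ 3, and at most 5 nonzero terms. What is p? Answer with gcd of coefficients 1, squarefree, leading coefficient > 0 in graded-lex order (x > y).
1. Degree: a generic line meets the curve in up to 3 points, so deg p = 3.
2. From the visible intercepts: no y-intercept at any integer in the box.
3. Fitting integer coefficients to these (and the overall shape) gives p.

x^3 - 3*x^2*y - 2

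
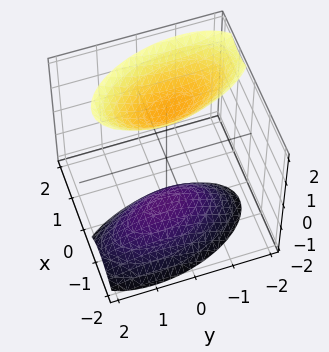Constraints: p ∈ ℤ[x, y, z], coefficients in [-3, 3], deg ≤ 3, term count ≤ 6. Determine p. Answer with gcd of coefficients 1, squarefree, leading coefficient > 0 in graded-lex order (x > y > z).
3*x^2 + x*y - 2*x*z + y^2 - z^2 + 2

(a) The picture has 2 separate pieces. Treating them together as one polynomial.
(b) Degree: a generic line meets the surface in up to 2 points, so deg p = 2.
(c) Observable constraints: it misses every integer gridline on the y-axis; the surface avoids every integer x-axis point in the box.
(d) Assembling these constraints gives the stated polynomial.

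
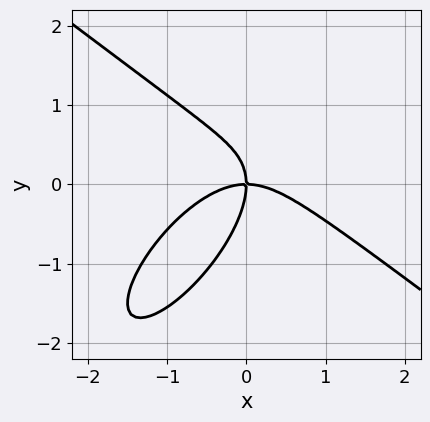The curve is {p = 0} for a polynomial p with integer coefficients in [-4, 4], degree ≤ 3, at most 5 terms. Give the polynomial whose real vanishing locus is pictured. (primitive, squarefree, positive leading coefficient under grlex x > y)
2*x^3 - 2*x*y^2 + 2*y^3 + 3*x*y

First, the degree is 3 — a generic line meets the curve in up to 3 points.
Then, against the integer gridlines: it meets the y-axis at y = 0 (among the integer gridlines); it meets the x-axis at x = 0 (among the integer gridlines).
Finally, matching integer coefficients to the picture gives p.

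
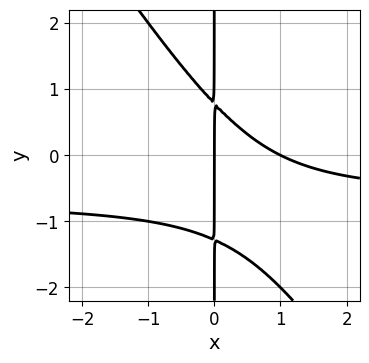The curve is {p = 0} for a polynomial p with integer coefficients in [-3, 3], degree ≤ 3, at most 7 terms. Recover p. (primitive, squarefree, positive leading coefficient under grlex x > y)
The degree is 3 — the shape is more complex than any degree-2 curve.
Observable constraints: the x-axis gridline crossings are at x ∈ {0, 1}; the visible y-axis segment lies entirely on the curve.
The integer polynomial consistent with all of this is the stated p.

3*x^2*y + 2*x*y^2 + 2*x^2 + x*y - 2*x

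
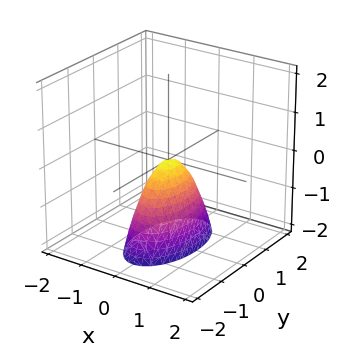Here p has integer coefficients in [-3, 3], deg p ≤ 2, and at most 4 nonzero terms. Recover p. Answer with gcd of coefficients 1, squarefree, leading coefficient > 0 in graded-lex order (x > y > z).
3*x^2 + y^2 + z

(a) deg p = 2. A paraboloid; a quadric.
(b) Symmetries: it's symmetric under y → −y, forcing even powers of y; mirror symmetry x ↦ −x ⇒ only even powers of x.
(c) Against the integer gridlines: it meets the y-axis at y = 0 (among the integer gridlines); one z-axis crossing is at z = 0; one x-axis crossing is at x = 0.
(d) Together with the visible shape, these determine p as stated.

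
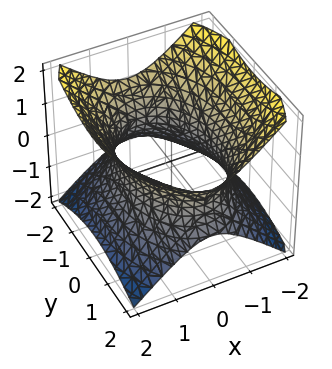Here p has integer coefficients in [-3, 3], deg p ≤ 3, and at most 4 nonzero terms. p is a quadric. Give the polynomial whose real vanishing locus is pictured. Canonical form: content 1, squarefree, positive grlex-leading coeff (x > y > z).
Degree: one connected sheet with a waist; a quadric, so deg p = 2.
Symmetries: it's symmetric under x → −x, forcing even powers of x; the y ↦ −y reflection is a symmetry, so y appears only in even powers; it's symmetric under z → −z, forcing even powers of z.
Against the integer gridlines: the surface avoids every integer z-axis point in the box.
Putting this together gives p.

2*x^2 + y^2 - 2*z^2 - 3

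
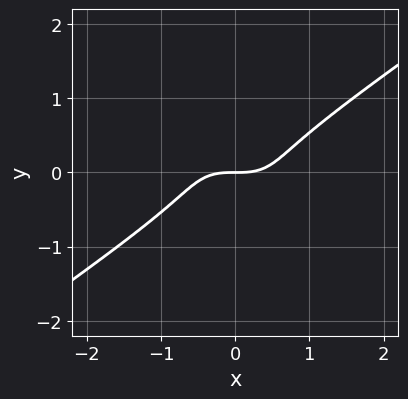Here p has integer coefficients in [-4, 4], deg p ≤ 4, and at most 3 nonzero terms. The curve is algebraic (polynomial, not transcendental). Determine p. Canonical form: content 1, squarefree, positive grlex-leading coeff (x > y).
x^3 - 3*y^3 - y

(a) The degree is 3 — no degree-2 curve has this shape.
(b) Observable constraints: it meets the x-axis at x = 0 (among the integer gridlines); it crosses the y-axis at the gridline y = 0.
(c) Solving for integer coefficients yields p as stated.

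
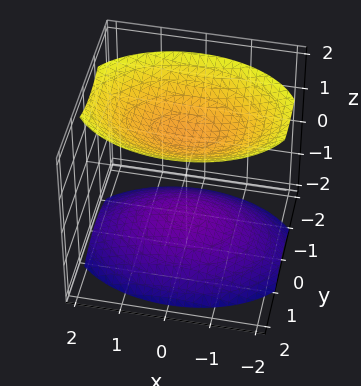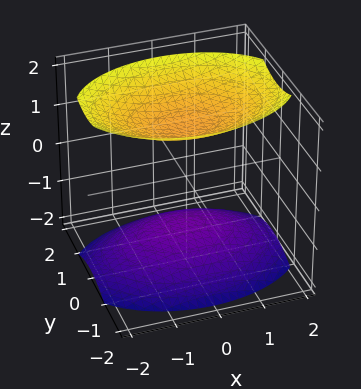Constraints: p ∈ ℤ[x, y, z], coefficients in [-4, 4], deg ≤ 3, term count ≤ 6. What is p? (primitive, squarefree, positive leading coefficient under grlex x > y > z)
x^2 + 2*y^2 - 2*z^2 + 3

First, the picture has 2 separate pieces. Treating them together as one polynomial.
Next, deg p = 2. Two separate bowl-shaped sheets opening away from each other; a quadric.
Then, symmetries: mirror symmetry x ↦ −x ⇒ only even powers of x; mirror symmetry y ↦ −y ⇒ only even powers of y; it's symmetric under z → −z, forcing even powers of z.
Next, against the integer gridlines: the surface avoids every integer x-axis point in the box; no y-intercept at any integer in the box.
Finally, fitting integer coefficients to these (and the overall shape) gives p.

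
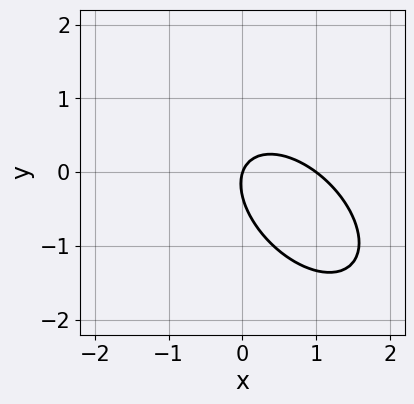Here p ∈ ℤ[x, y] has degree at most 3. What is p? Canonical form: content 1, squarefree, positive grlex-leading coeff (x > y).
(a) The degree is 2 — no degree-1 curve has this shape.
(b) Reading off the gridlines: among the integer gridlines, it crosses the x-axis at x ∈ {0, 1}; it meets the y-axis at y = 0 (among the integer gridlines).
(c) The integer polynomial consistent with all of this is the stated p.

3*x^2 + 3*x*y + 3*y^2 - 3*x + y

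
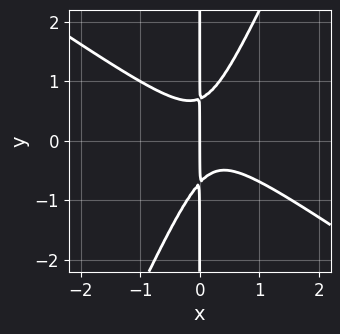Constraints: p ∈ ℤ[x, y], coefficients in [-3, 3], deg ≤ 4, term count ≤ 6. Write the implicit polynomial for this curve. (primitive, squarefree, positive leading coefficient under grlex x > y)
1. Degree: a generic line meets the curve in up to 3 points, so deg p = 3.
2. From the visible intercepts: it meets the x-axis at x = 0 (among the integer gridlines); the visible y-axis segment lies entirely on the curve.
3. These observations pin down the coefficients.

3*x^3 + 3*x^2*y - 2*x*y^2 - x^2 + x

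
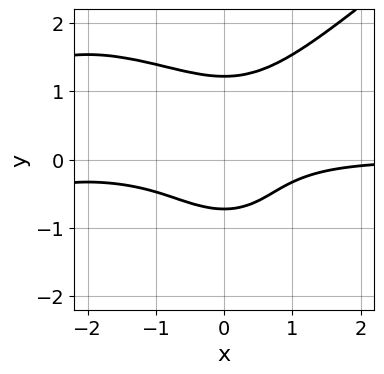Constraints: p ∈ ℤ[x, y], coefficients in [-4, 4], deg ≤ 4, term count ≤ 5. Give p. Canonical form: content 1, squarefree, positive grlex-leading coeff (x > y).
First, degree: the shape is more complex than any degree-3 curve, so deg p = 4.
Next, reading off the gridlines: no x-intercept at any integer in the box.
Finally, assembling these constraints gives the stated polynomial.

x^3*y - 2*y^4 + 3*x^2*y + 2*y + 2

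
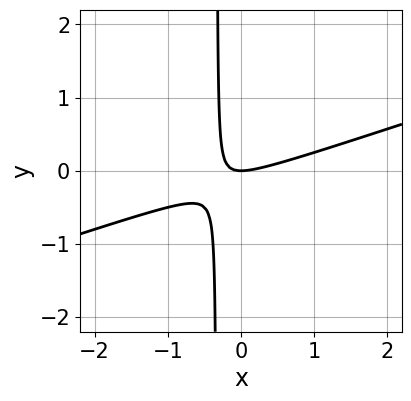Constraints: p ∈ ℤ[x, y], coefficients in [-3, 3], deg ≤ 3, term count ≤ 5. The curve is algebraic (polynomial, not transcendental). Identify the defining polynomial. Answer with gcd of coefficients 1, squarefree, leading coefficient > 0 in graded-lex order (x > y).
x^2 - 3*x*y - y

1. The degree is 2 — the shape is more complex than any degree-1 curve.
2. Reading off the gridlines: it meets the x-axis at x = 0 (among the integer gridlines); it crosses the y-axis at the gridline y = 0.
3. The integer polynomial consistent with all of this is the stated p.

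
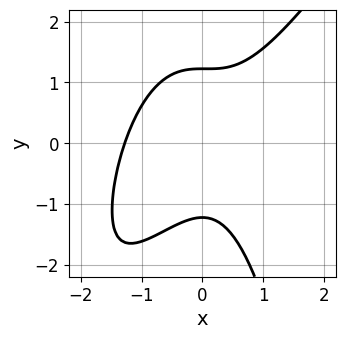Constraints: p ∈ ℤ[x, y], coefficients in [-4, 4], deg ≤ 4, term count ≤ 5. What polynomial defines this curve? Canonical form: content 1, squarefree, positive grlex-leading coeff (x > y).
The degree is 3 — no degree-2 curve has this shape.
Matching integer coefficients to the picture gives p.

3*x^3 - 2*x^2*y + 2*x^2 - 2*y^2 + 3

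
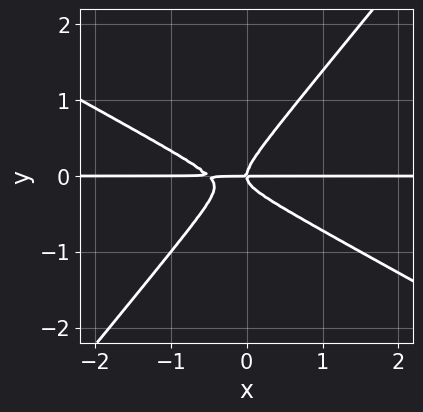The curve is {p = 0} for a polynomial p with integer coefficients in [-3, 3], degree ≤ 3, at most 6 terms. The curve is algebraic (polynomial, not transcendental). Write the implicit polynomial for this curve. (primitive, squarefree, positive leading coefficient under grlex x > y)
First, deg p = 3. A generic line meets the curve in up to 3 points.
Next, reading off the gridlines: every point of the x-axis in the box is on the curve; it meets the y-axis at y = 0 (among the integer gridlines).
Finally, the integer polynomial consistent with all of this is the stated p.

2*x^2*y + 2*x*y^2 - 3*y^3 + x*y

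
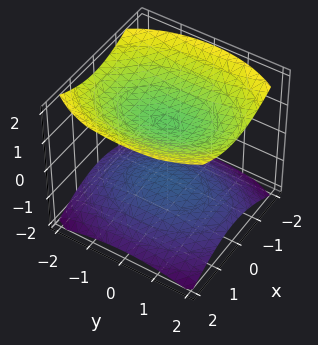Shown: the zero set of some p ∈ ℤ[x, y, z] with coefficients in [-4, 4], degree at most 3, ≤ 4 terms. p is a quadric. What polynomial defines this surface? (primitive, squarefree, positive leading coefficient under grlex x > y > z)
2*x^2 + y^2 - 3*z^2 + 3

1. There are 2 components.
2. deg p = 2.
3. Symmetries: mirror symmetry x ↦ −x ⇒ only even powers of x; mirror symmetry z ↦ −z ⇒ only even powers of z; it's symmetric under y → −y, forcing even powers of y.
4. From the axis intercepts and sections: the z-axis gridline crossings are at z ∈ {-1, 1}; no x-intercept at any integer in the box; no y-intercept at any integer in the box.
5. Together with the visible shape, these determine p as stated.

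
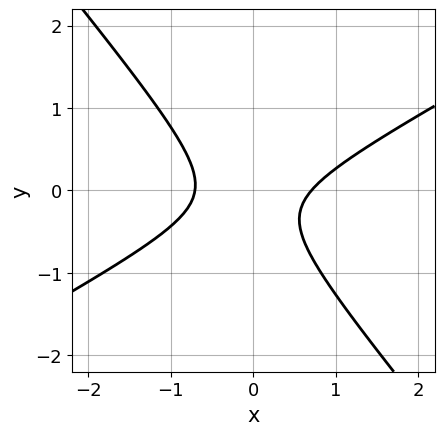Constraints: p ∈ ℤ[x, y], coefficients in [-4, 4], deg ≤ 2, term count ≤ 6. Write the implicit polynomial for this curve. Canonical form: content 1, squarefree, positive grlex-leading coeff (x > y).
(a) The degree is 2 — no degree-1 curve has this shape.
(b) Checking where it meets the axes: the curve avoids every integer y-axis point in the box.
(c) Putting this together gives p.

2*x^2 - 2*x*y - 3*y^2 - y - 1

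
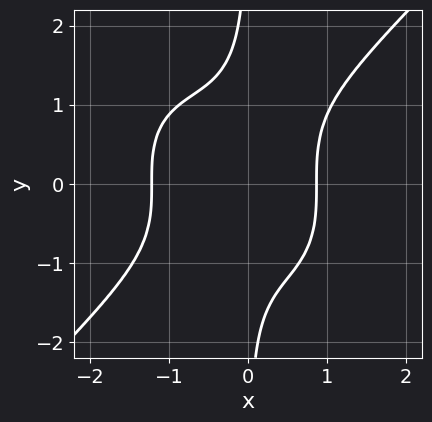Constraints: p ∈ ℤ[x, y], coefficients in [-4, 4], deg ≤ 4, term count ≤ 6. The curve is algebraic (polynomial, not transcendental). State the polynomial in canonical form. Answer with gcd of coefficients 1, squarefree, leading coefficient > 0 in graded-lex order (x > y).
3*x^4 - 3*x*y^3 + 2*x^3 - 3

First, the degree is 4 — no degree-3 curve has this shape.
Next, from the visible intercepts: it misses every integer gridline on the y-axis.
Finally, matching integer coefficients to the picture gives p.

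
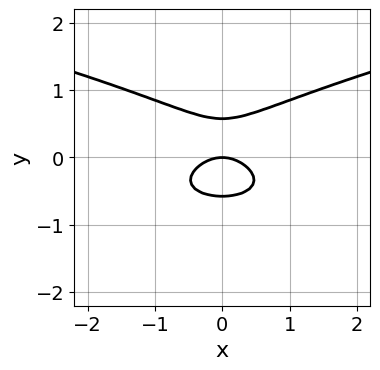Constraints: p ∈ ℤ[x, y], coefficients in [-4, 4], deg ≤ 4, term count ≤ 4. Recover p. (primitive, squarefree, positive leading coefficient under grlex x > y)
Degree: the shape is more complex than any degree-2 curve, so deg p = 3.
Symmetries: the x ↦ −x reflection is a symmetry, so x appears only in even powers.
Checking where it meets the axes: one y-axis crossing is at y = 0; it meets the x-axis at x = 0 (among the integer gridlines).
Solving for integer coefficients yields p as stated.

3*y^3 - x^2 - y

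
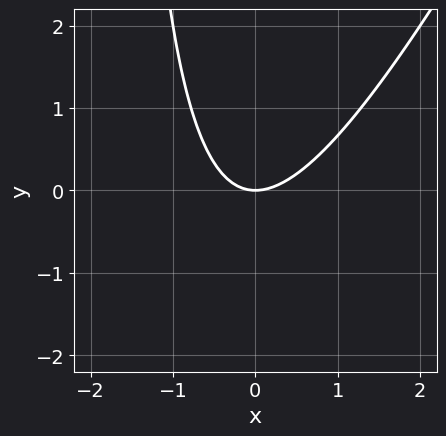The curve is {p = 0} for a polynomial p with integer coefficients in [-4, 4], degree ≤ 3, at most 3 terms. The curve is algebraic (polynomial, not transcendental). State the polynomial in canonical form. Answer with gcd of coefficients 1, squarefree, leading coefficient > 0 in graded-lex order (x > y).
2*x^2 - x*y - 2*y

First, degree: no degree-1 curve has this shape, so deg p = 2.
Then, checking where it meets the axes: one y-axis crossing is at y = 0; it crosses the x-axis at the gridline x = 0.
Finally, putting this together gives p.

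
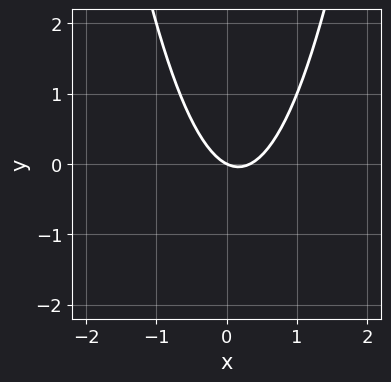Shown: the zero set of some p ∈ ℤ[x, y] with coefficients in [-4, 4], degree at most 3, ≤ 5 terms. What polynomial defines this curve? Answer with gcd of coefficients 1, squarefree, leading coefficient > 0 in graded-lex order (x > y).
3*x^2 - x - 2*y

(a) The degree is 2 — a generic line meets the curve in up to 2 points.
(b) Checking where it meets the axes: one y-axis crossing is at y = 0; it meets the x-axis at x = 0 (among the integer gridlines).
(c) The integer polynomial consistent with all of this is the stated p.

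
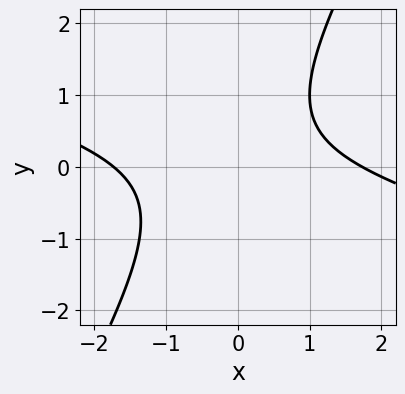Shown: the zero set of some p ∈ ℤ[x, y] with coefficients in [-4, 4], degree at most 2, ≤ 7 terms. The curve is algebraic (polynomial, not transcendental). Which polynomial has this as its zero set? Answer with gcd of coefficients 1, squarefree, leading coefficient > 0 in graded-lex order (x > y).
x^2 + 3*x*y - 2*y^2 + y - 3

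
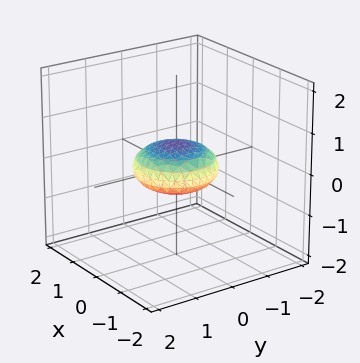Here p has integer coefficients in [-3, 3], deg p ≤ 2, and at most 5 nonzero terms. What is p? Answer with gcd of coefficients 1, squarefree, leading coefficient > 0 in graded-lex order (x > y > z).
x^2 + y^2 + 3*z^2 - 1

The degree is 2 — a closed, bounded, convex surface; a quadric.
Symmetries: it's symmetric under z → −z, forcing even powers of z; every cross-section ⟂ z is a circle, so x, y appear only via x² + y².
Checking where it meets the axes: among the integer gridlines, it crosses the y-axis at y ∈ {-1, 1}; the x-axis gridline crossings are at x ∈ {-1, 1}; a circular section at z = 0 has radius exactly 1.
Putting this together gives p.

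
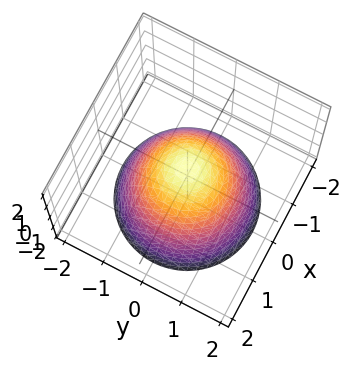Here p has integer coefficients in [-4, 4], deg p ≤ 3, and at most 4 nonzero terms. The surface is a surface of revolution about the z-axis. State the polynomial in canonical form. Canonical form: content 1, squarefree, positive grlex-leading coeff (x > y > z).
(a) The degree is 2 — a generic line meets the surface in up to 2 points.
(b) Symmetries: rotational symmetry about the z-axis ⇒ p depends on x, y only through x² + y².
(c) Observable constraints: a circular section at z = 0 has radius between 0 and 1.
(d) Solving for integer coefficients yields p as stated.

3*x^2 + 3*y^2 + 3*z - 2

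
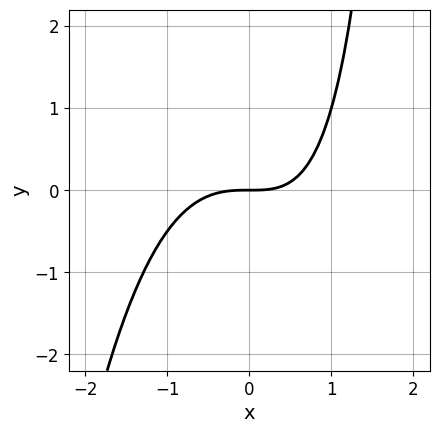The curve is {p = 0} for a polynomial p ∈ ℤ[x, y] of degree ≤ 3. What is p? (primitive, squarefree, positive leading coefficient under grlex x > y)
2*x^3 + x*y - 3*y

First, degree: a generic line meets the curve in up to 3 points, so deg p = 3.
Next, observable constraints: it meets the y-axis at y = 0 (among the integer gridlines); it crosses the x-axis at the gridline x = 0.
Finally, assembling these constraints gives the stated polynomial.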